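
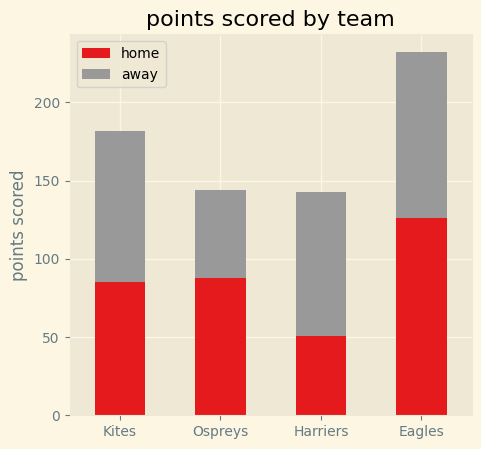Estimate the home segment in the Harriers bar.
home top ≈ 60, bottom ≈ 0; segment ≈ 60.

≈ 60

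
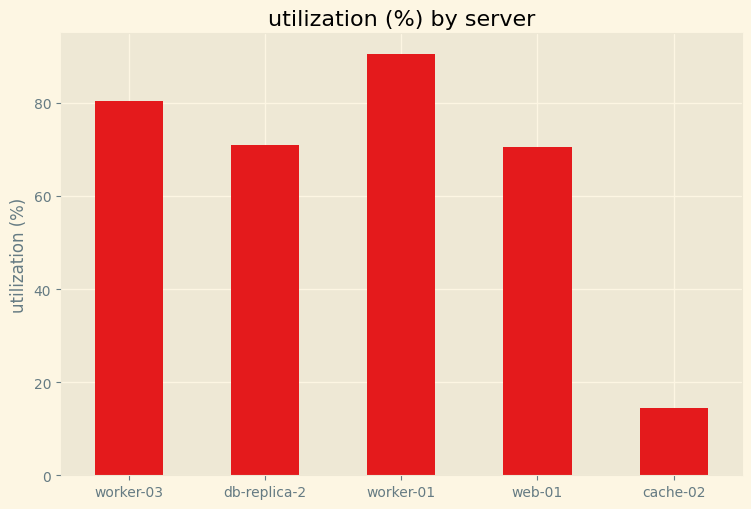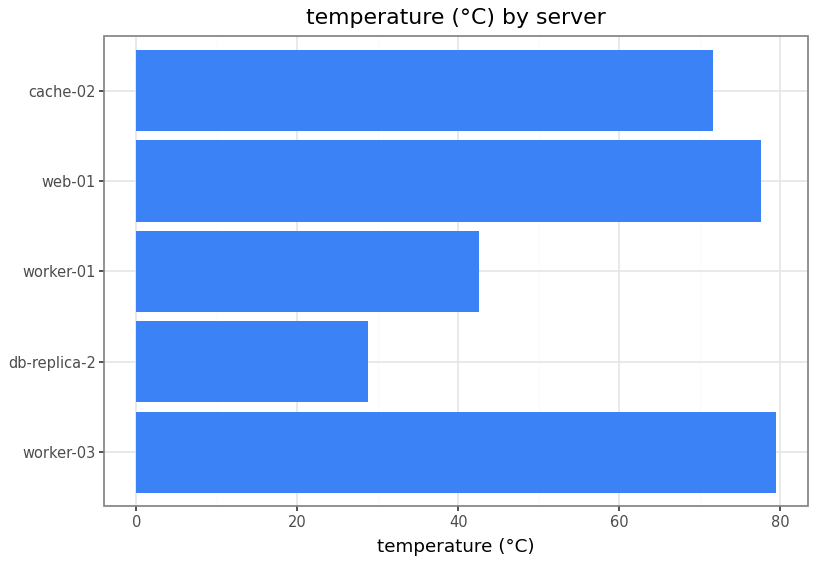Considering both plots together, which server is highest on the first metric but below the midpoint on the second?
worker-01

Chart 2 median temperature (°C) ≈ 70; below-median servers: db-replica-2, worker-01. Among those, worker-01 has the highest utilization (%) (≈ 90).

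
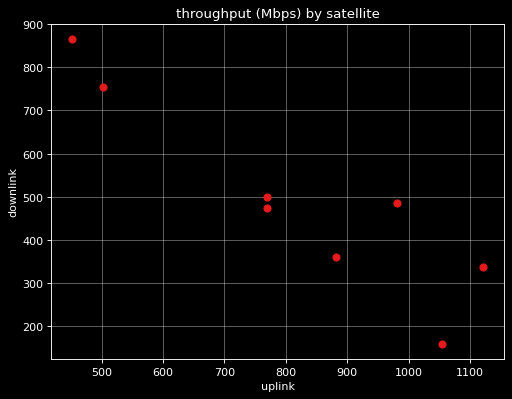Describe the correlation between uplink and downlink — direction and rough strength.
negative, strong

Points are negatively correlated; strong (|r| ≈ 0.9).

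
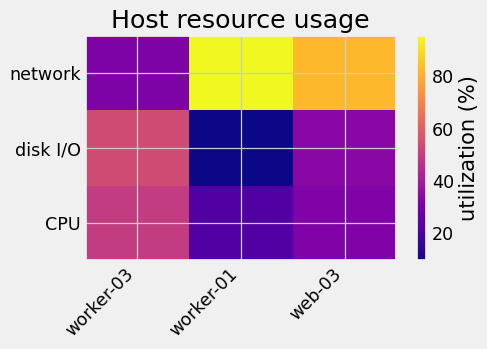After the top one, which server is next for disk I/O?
web-03

Top 3 for disk I/O: worker-03 ≈ 50, web-03 ≈ 30, worker-01 ≈ 10.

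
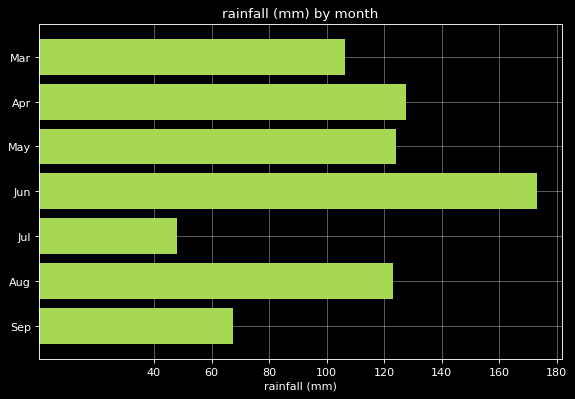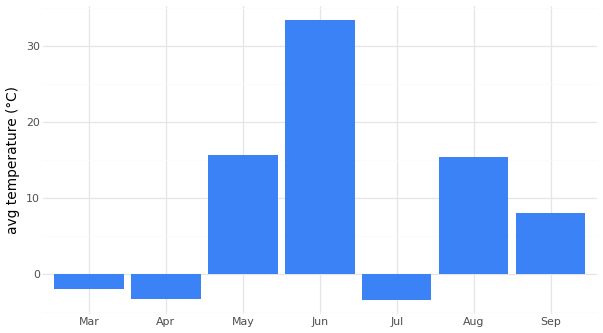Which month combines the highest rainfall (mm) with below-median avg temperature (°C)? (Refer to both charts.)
Chart 2 median avg temperature (°C) ≈ 10; below-median months: Mar, Apr, Jul. Among those, Apr has the highest rainfall (mm) (≈ 120).

Apr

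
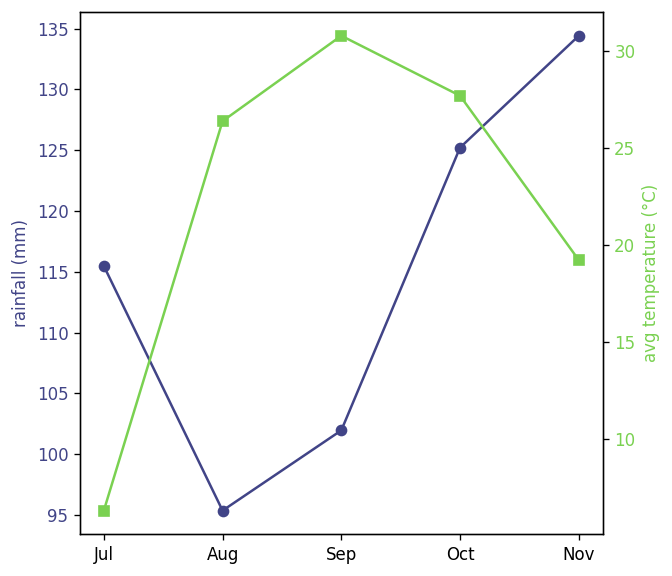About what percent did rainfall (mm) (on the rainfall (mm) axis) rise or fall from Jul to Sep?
≈ -13%

Jul ≈ 115, Sep ≈ 100; (100 − 115) / 115 ≈ -13%.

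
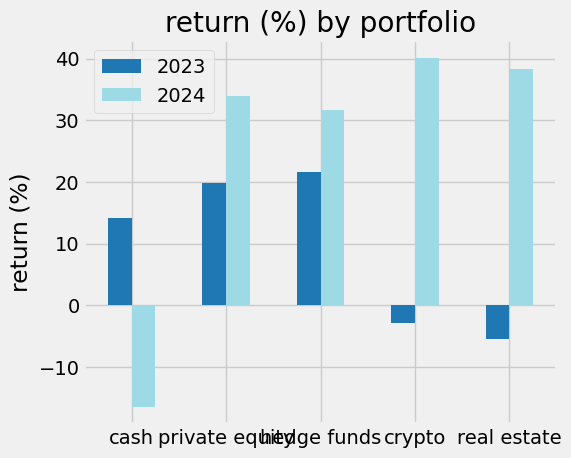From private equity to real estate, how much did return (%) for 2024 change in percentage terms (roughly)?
≈ +14.3%

private equity ≈ 35, real estate ≈ 40; (40 − 35) / 35 ≈ +14.3%.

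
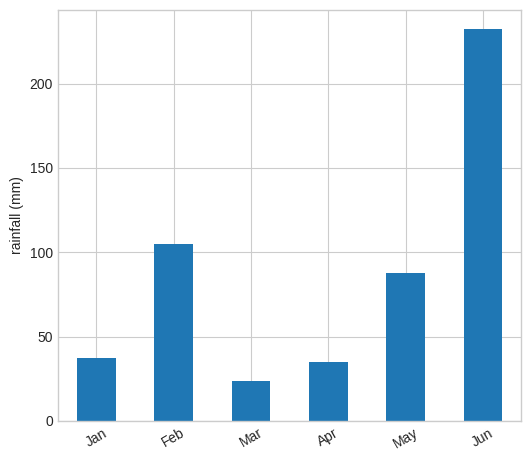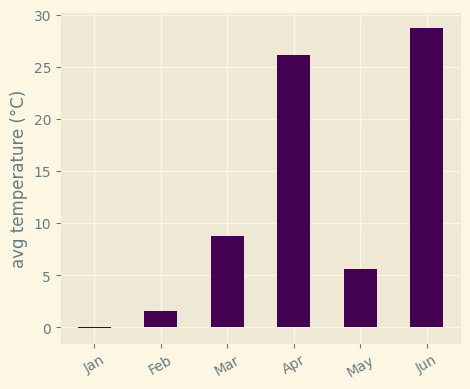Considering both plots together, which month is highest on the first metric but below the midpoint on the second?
Feb

Chart 2 median avg temperature (°C) ≈ 5; below-median months: Jan, Feb, May. Among those, Feb has the highest rainfall (mm) (≈ 100).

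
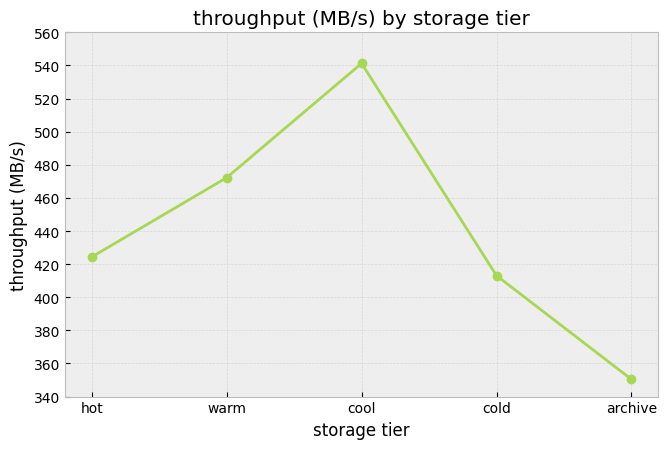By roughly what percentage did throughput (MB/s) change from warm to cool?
≈ +12.5%

warm ≈ 480, cool ≈ 540; (540 − 480) / 480 ≈ +12.5%.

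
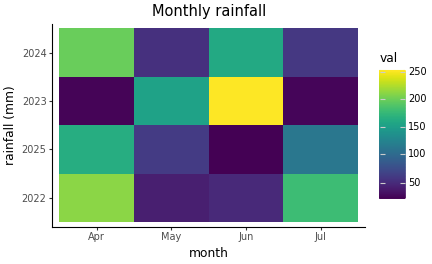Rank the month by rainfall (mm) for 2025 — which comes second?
Jul

Top 3 for 2025: Apr ≈ 160, Jul ≈ 120, May ≈ 60.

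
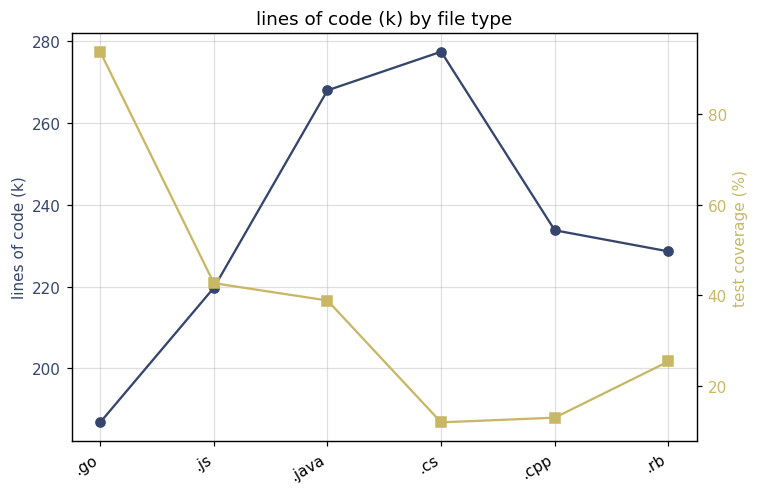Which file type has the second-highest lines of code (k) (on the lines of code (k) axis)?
Top 3 (on the lines of code (k) axis): .cs ≈ 280, .java ≈ 270, .cpp ≈ 230.

.java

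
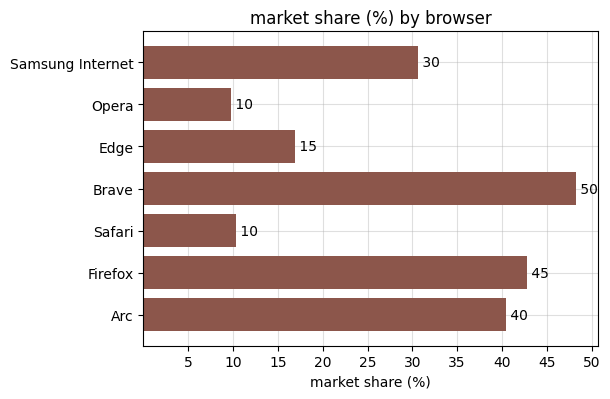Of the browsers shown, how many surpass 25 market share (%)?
Above 25: Samsung Internet, Brave, Firefox, Arc.

4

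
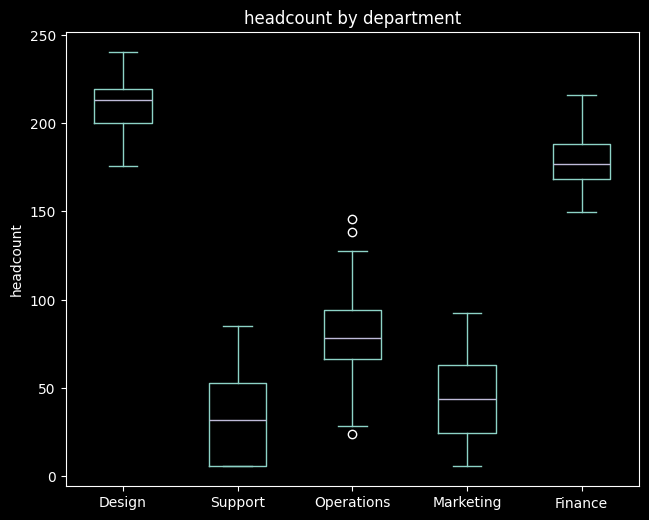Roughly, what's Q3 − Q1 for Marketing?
Q3 ≈ 60, Q1 ≈ 20; IQR ≈ 40.

≈ 40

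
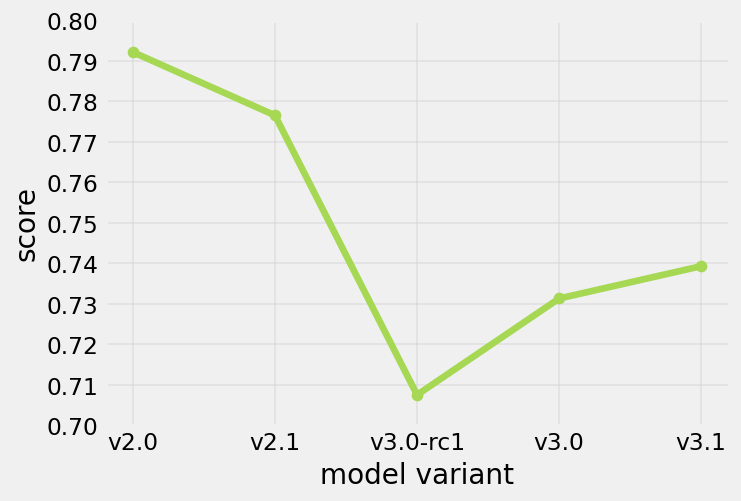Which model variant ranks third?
v3.1

Top 4: v2.0 ≈ 0.79, v2.1 ≈ 0.78, v3.1 ≈ 0.74, v3.0 ≈ 0.73.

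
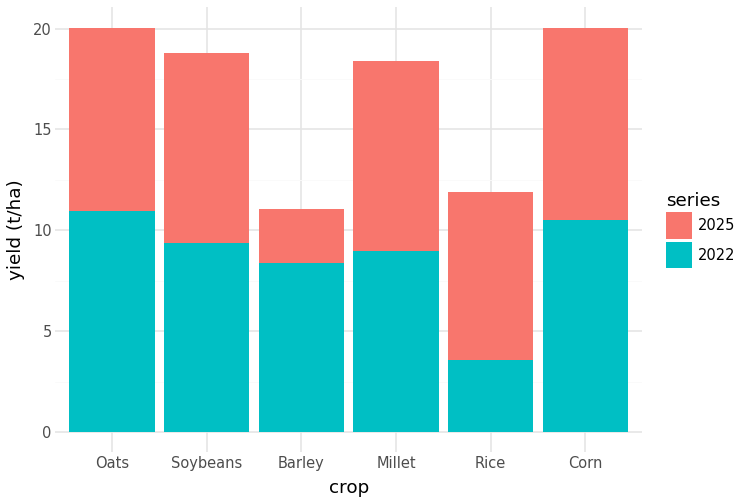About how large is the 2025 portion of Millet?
2025 top ≈ 18, bottom ≈ 8; segment ≈ 10.

≈ 10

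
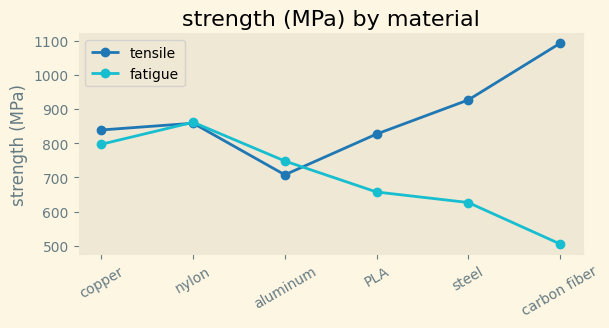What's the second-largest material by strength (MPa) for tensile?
steel

Top 3 for tensile: carbon fiber ≈ 1100, steel ≈ 950, nylon ≈ 850.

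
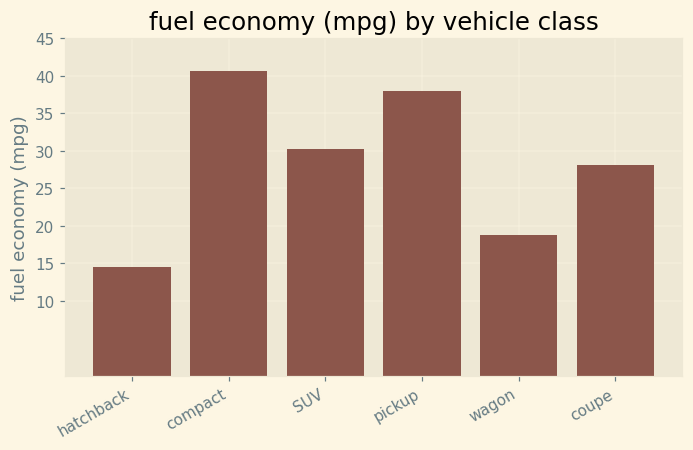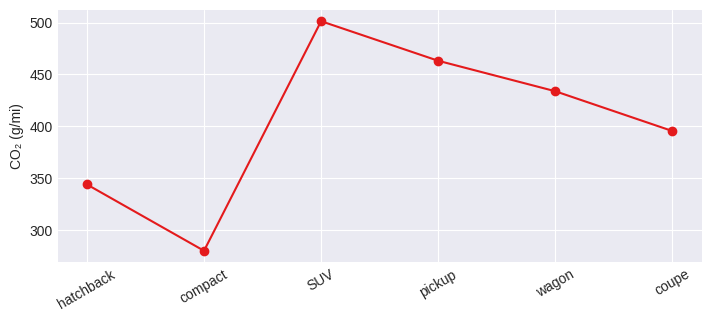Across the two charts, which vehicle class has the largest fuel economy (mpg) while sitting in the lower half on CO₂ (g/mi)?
compact

Chart 2 median CO₂ (g/mi) ≈ 400; below-median vehicle classes: hatchback, compact, coupe. Among those, compact has the highest fuel economy (mpg) (≈ 40).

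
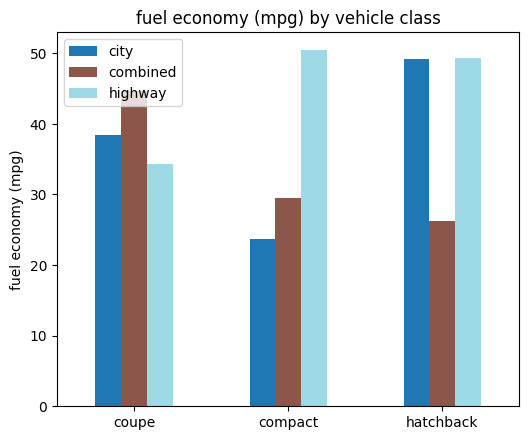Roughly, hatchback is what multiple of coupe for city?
hatchback ≈ 50, coupe ≈ 40; 50/40 ≈ 1.25.

≈ 1.25×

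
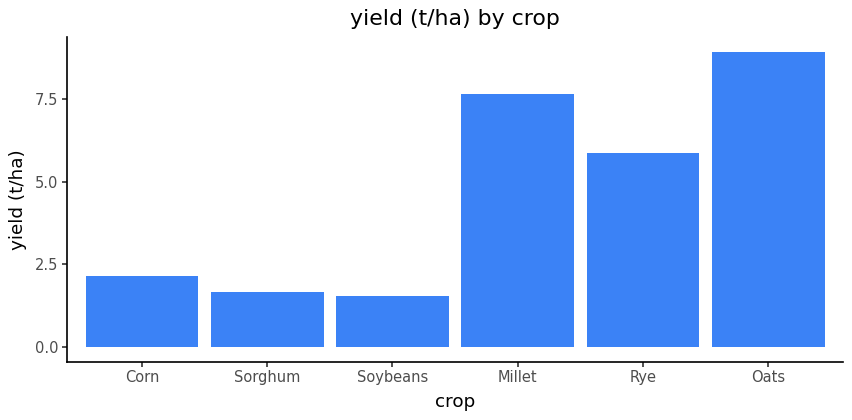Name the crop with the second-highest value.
Millet

Top 3: Oats ≈ 9, Millet ≈ 8, Rye ≈ 6.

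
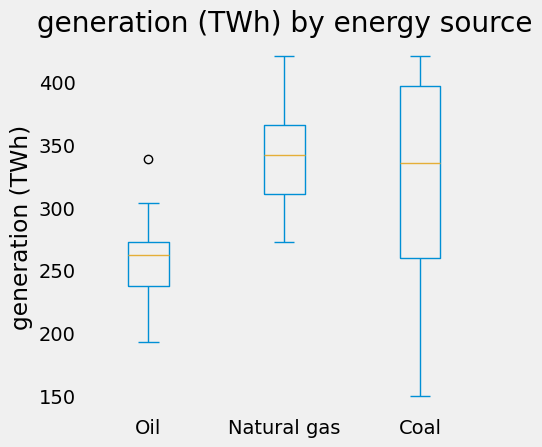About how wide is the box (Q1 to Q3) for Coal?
Q3 ≈ 400, Q1 ≈ 260; IQR ≈ 140.

≈ 140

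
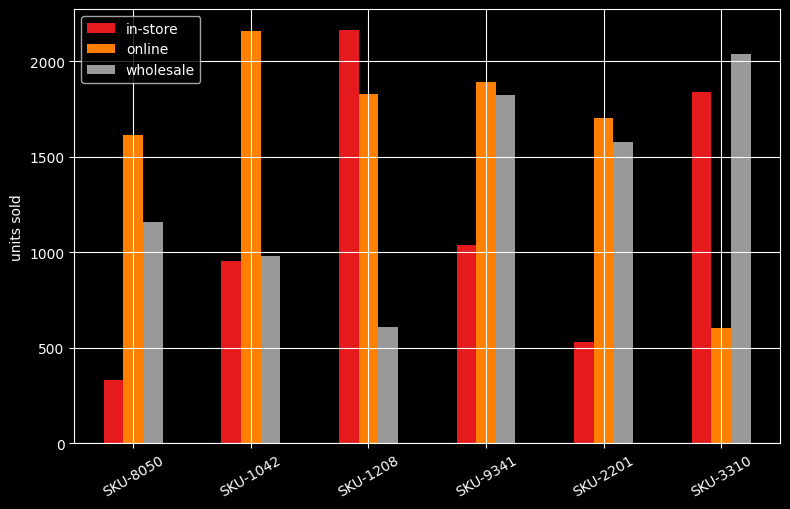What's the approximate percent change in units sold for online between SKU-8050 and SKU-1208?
SKU-8050 ≈ 1600, SKU-1208 ≈ 1800; (1800 − 1600) / 1600 ≈ +12.5%.

≈ +12.5%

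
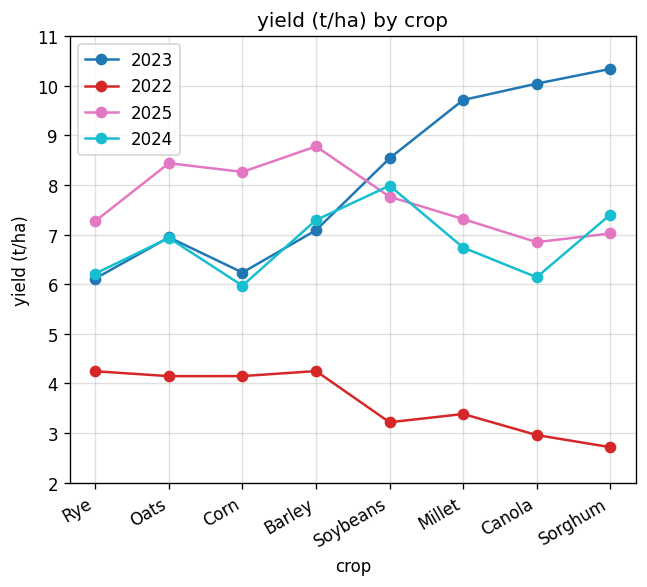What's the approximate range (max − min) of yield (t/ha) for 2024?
≈ 2

Max Soybeans ≈ 8, min Corn ≈ 6; range ≈ 2.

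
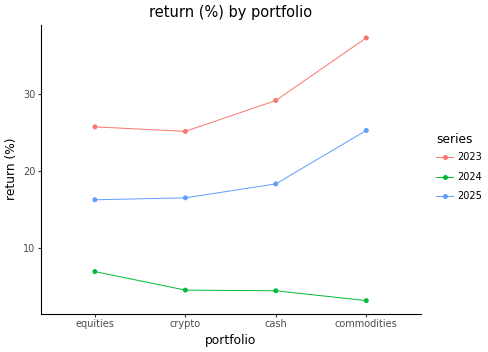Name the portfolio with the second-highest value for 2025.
cash

Top 3 for 2025: commodities ≈ 25, cash ≈ 20, crypto ≈ 15.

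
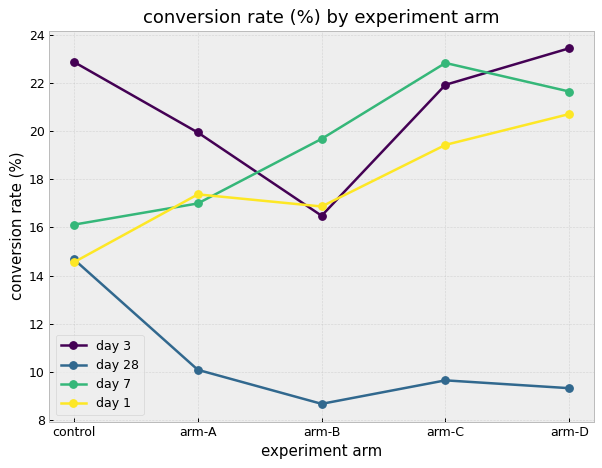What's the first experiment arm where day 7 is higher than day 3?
arm-A: day 7 ≈ 16 vs day 3 ≈ 20 (not yet); arm-B: day 7 ≈ 20 vs day 3 ≈ 16 (first crossover).

arm-B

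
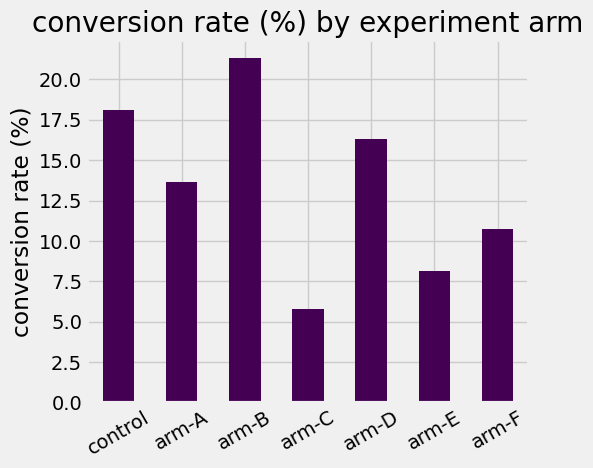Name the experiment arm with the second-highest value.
Top 3: arm-B ≈ 22, control ≈ 18, arm-D ≈ 16.

control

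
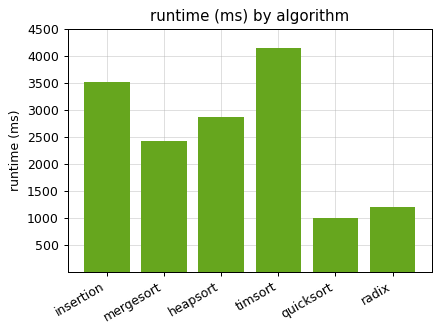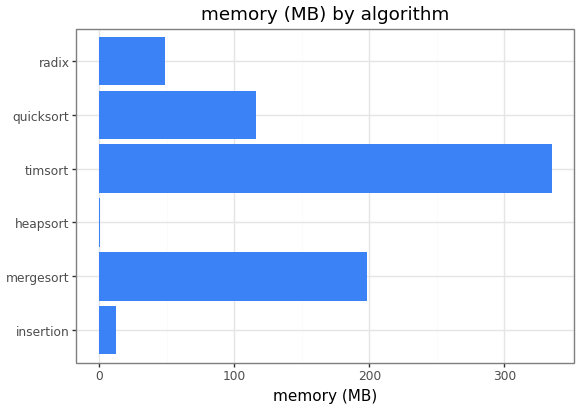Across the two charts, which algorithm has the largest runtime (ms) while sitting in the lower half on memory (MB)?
Chart 2 median memory (MB) ≈ 100; below-median algorithms: insertion, heapsort, radix. Among those, insertion has the highest runtime (ms) (≈ 3500).

insertion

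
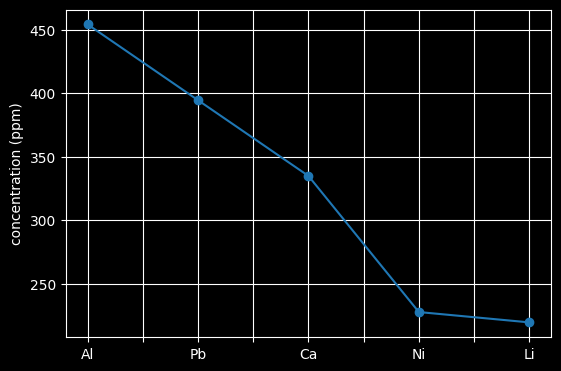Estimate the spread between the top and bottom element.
Max Al ≈ 460, min Li ≈ 220; range ≈ 240.

≈ 240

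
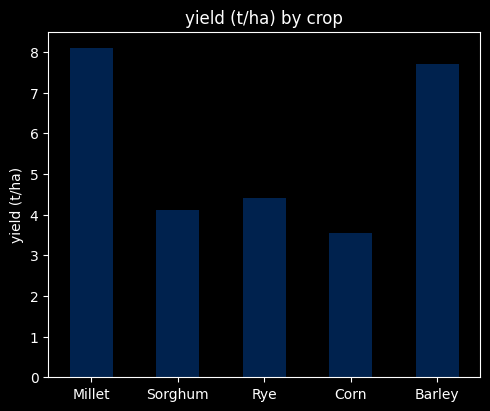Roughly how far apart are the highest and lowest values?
≈ 4

Max Millet ≈ 8, min Corn ≈ 4; range ≈ 4.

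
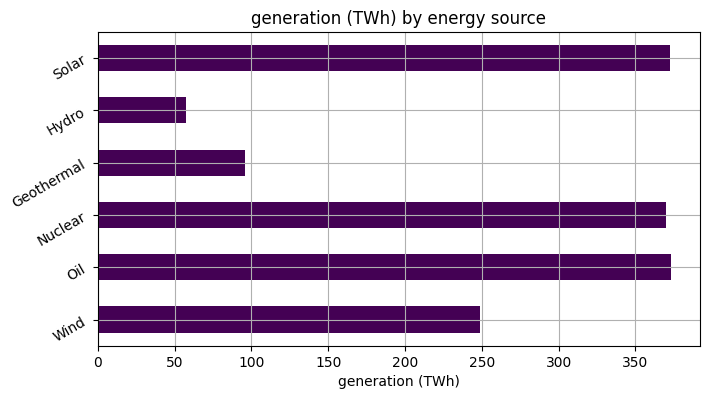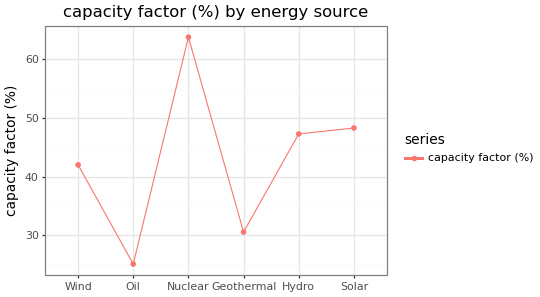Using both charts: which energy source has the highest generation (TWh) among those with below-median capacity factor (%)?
Chart 2 median capacity factor (%) ≈ 40; below-median energy sources: Wind, Oil, Geothermal. Among those, Oil has the highest generation (TWh) (≈ 350).

Oil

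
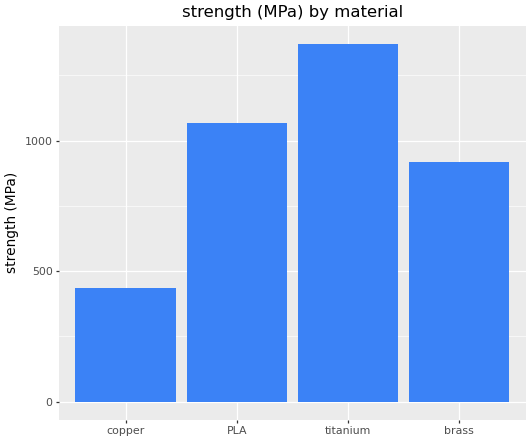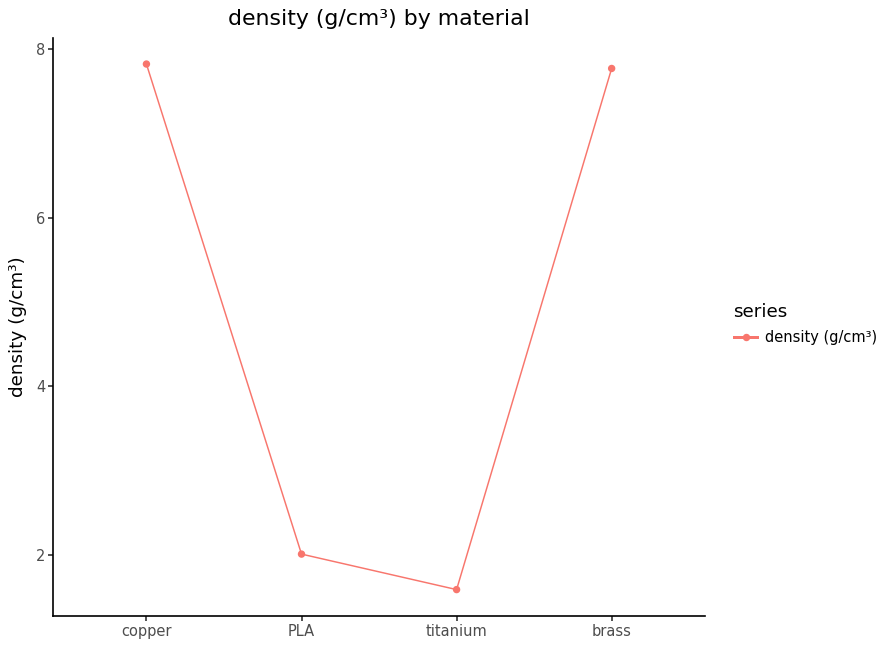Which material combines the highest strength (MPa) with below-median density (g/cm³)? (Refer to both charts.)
Chart 2 median density (g/cm³) ≈ 5; below-median materials: PLA, titanium. Among those, titanium has the highest strength (MPa) (≈ 1400).

titanium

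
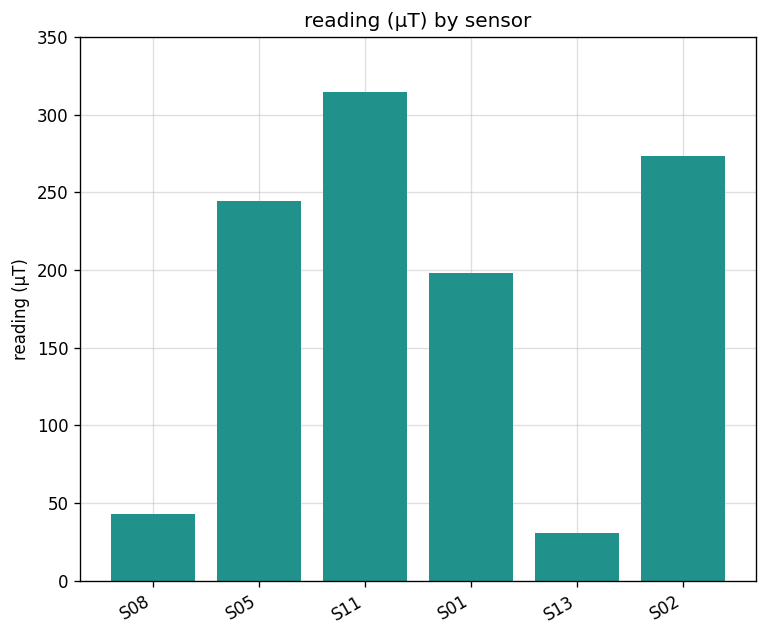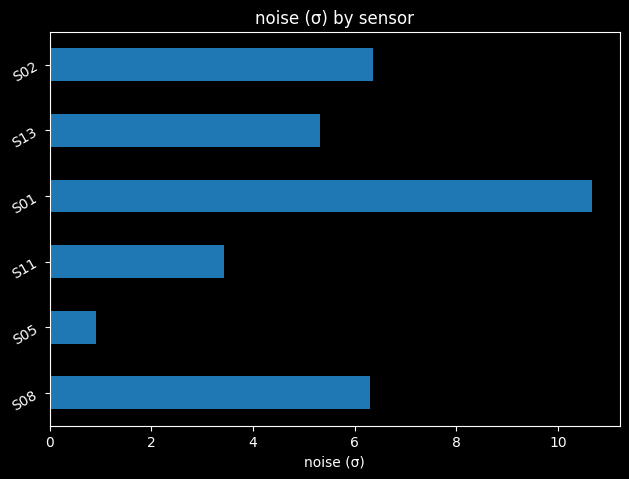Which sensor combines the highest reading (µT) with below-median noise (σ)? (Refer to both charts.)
Chart 2 median noise (σ) ≈ 6; below-median sensors: S05, S11, S13. Among those, S11 has the highest reading (µT) (≈ 300).

S11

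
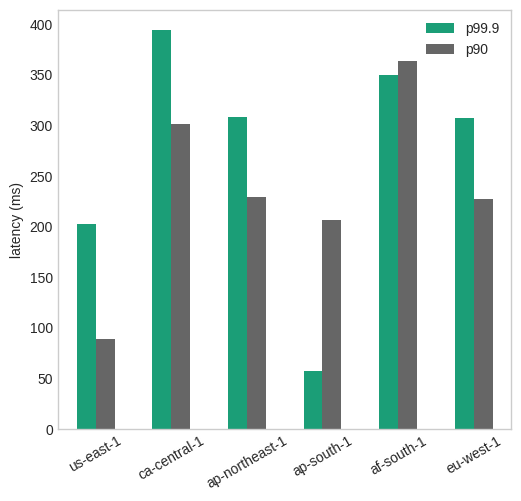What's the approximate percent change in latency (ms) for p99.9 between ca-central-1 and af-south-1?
≈ -12.5%

ca-central-1 ≈ 400, af-south-1 ≈ 350; (350 − 400) / 400 ≈ -12.5%.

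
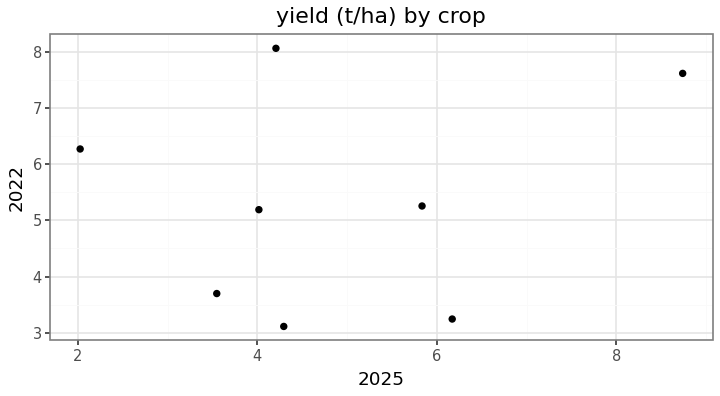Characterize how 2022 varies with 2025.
Points are roughly uncorrelated; weak (|r| ≈ 0.2).

no clear correlation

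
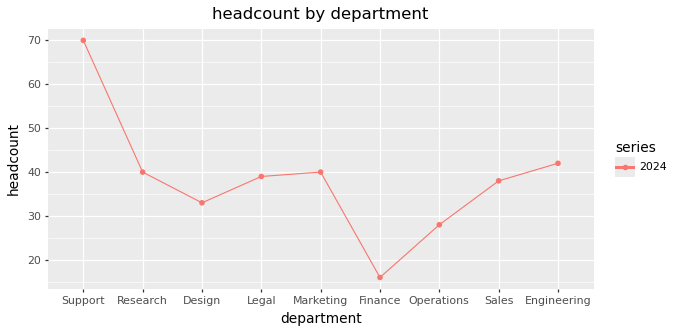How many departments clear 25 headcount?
Above 25: Support, Research, Design, Legal, Marketing, Operations, Sales, Engineering.

8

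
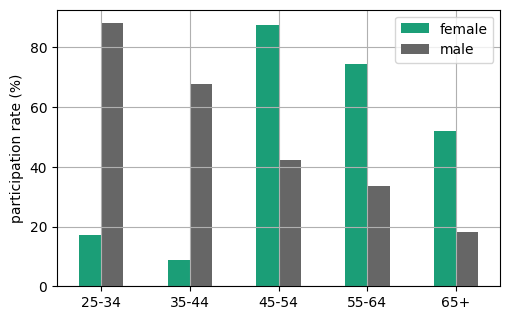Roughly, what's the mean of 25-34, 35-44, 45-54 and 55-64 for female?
(20 + 10 + 90 + 70) / 4 ≈ 48.

≈ 48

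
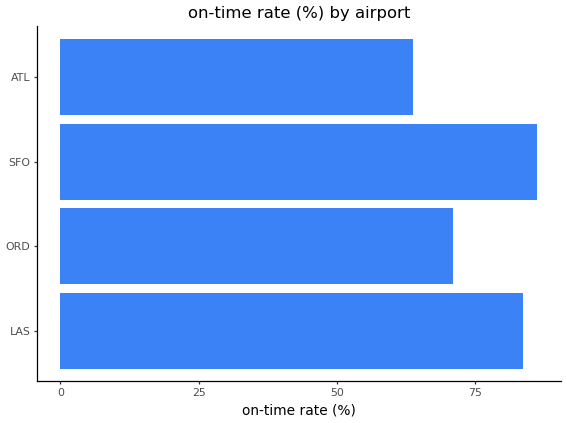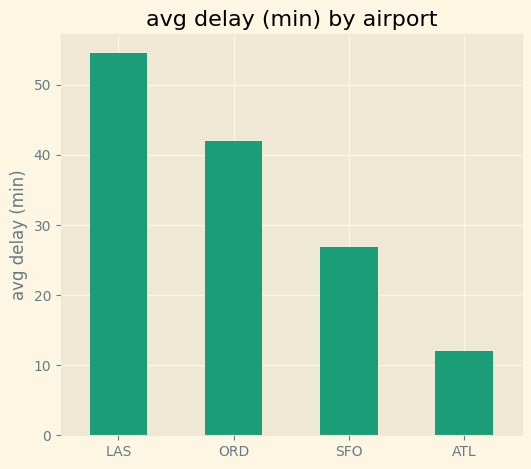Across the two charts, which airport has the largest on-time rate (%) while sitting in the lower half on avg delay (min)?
Chart 2 median avg delay (min) ≈ 35; below-median airports: SFO, ATL. Among those, SFO has the highest on-time rate (%) (≈ 90).

SFO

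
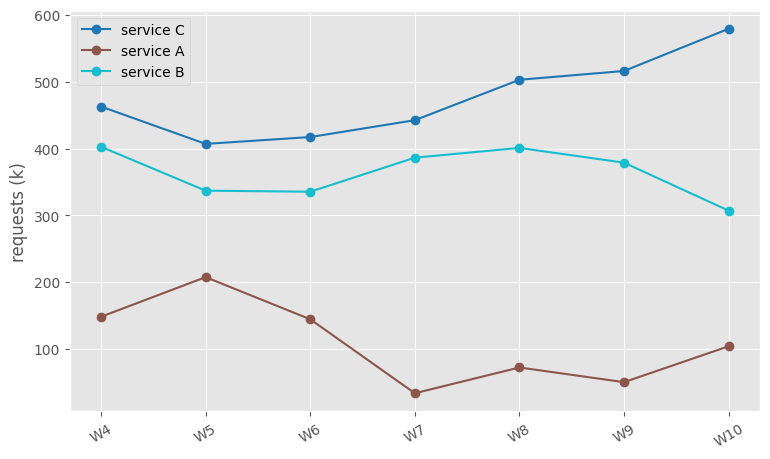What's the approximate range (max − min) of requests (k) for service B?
Max W4 ≈ 400, min W10 ≈ 300; range ≈ 100.

≈ 100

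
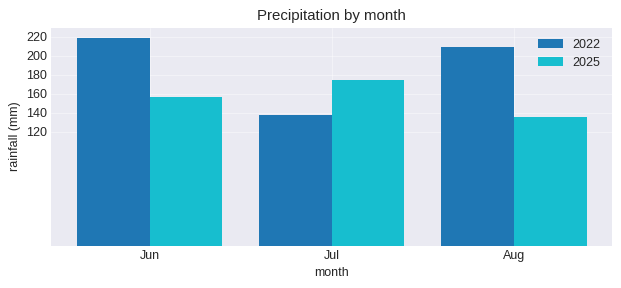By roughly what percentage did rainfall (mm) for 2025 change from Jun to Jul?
≈ +12.5%

Jun ≈ 160, Jul ≈ 180; (180 − 160) / 160 ≈ +12.5%.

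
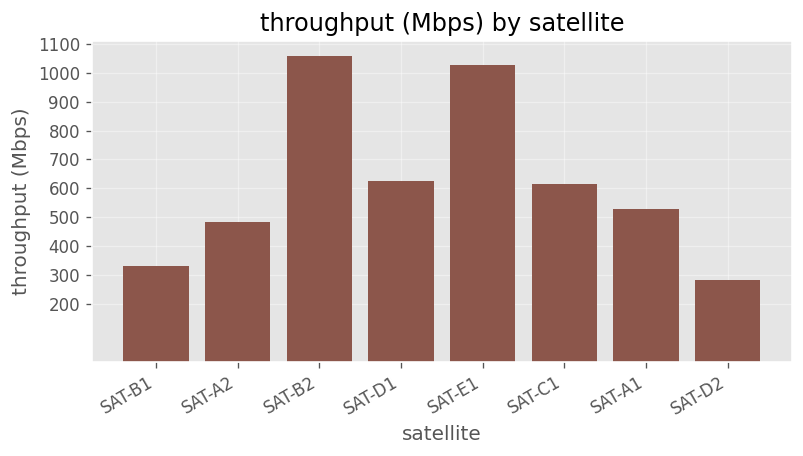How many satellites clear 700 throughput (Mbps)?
Above 700: SAT-B2, SAT-E1.

2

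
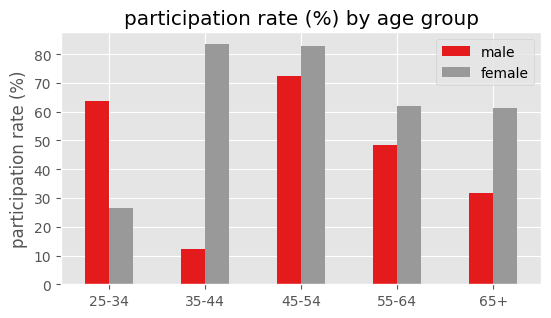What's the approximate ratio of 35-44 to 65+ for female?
35-44 ≈ 80, 65+ ≈ 60; 80/60 ≈ 1.33.

≈ 1.33×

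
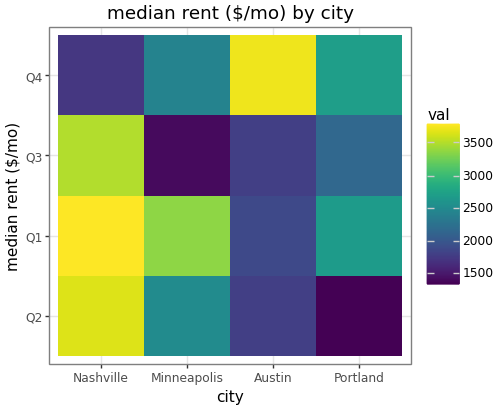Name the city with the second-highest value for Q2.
Minneapolis

Top 3 for Q2: Nashville ≈ 3500, Minneapolis ≈ 2500, Austin ≈ 2000.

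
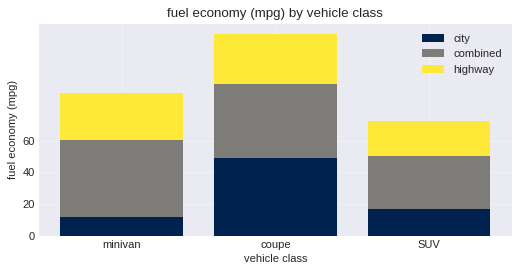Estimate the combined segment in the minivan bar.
≈ 40

combined top ≈ 60, bottom ≈ 20; segment ≈ 40.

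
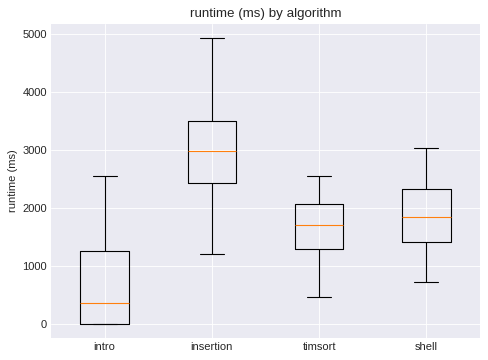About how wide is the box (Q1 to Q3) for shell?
≈ 1000

Q3 ≈ 2500, Q1 ≈ 1500; IQR ≈ 1000.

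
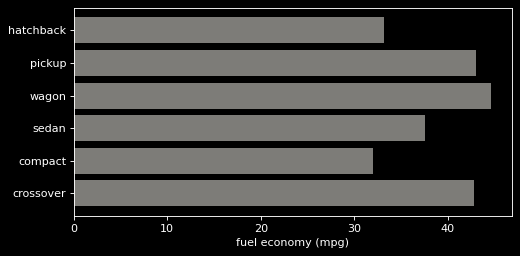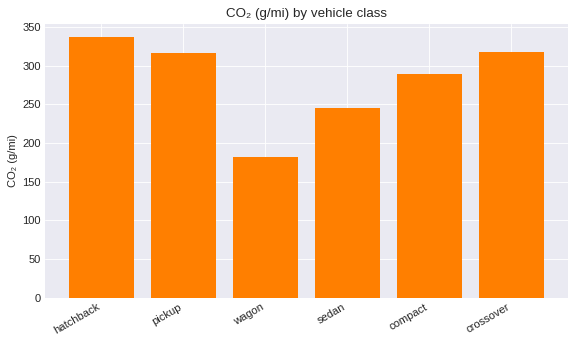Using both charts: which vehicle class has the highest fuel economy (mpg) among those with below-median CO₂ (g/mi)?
Chart 2 median CO₂ (g/mi) ≈ 300; below-median vehicle classes: wagon, sedan, compact. Among those, wagon has the highest fuel economy (mpg) (≈ 45).

wagon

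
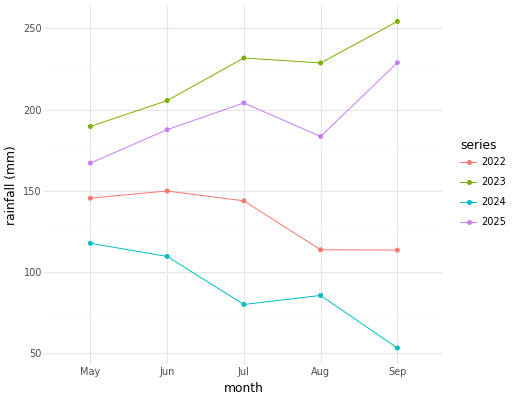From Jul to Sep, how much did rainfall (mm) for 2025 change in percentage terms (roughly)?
≈ +10%

Jul ≈ 200, Sep ≈ 220; (220 − 200) / 200 ≈ +10%.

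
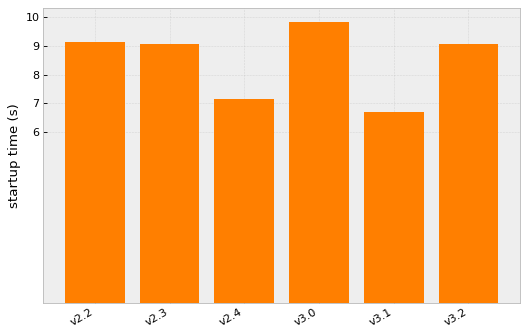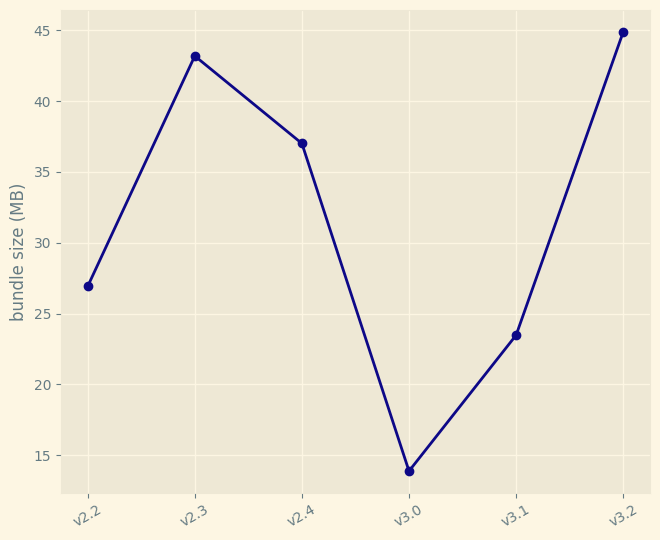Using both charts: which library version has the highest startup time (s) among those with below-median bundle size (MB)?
v3.0

Chart 2 median bundle size (MB) ≈ 30; below-median library versions: v2.2, v3.0, v3.1. Among those, v3.0 has the highest startup time (s) (≈ 10).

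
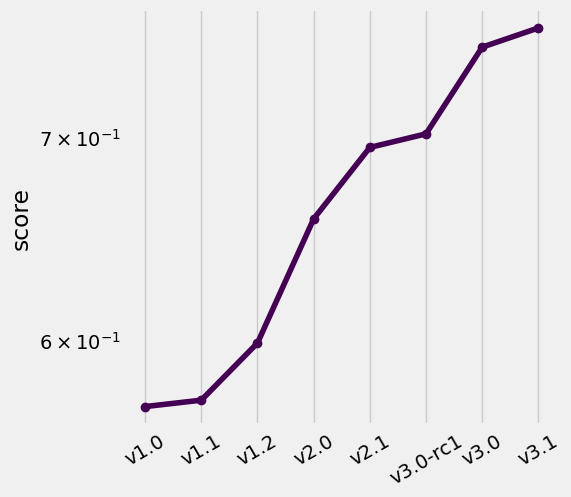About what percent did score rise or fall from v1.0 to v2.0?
v1.0 ≈ 0.58, v2.0 ≈ 0.66; (0.66 − 0.58) / 0.58 ≈ +13.8%.

≈ +13.8%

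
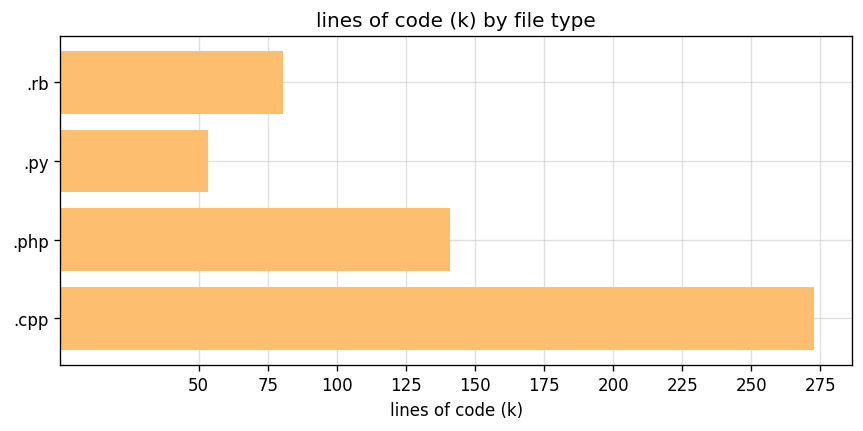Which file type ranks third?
.rb

Top 4: .cpp ≈ 275, .php ≈ 150, .rb ≈ 75, .py ≈ 50.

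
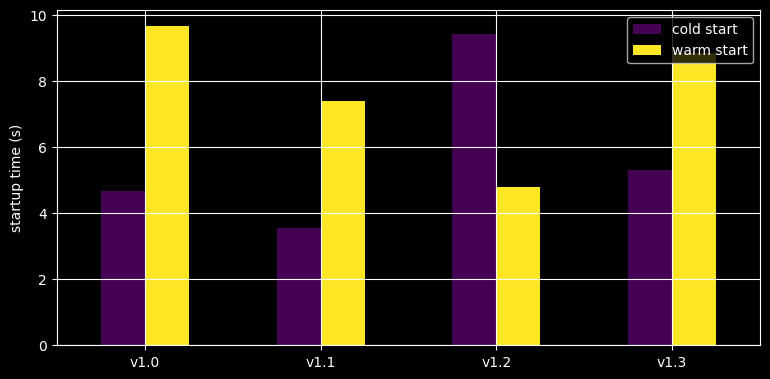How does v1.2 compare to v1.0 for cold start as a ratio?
v1.2 ≈ 9, v1.0 ≈ 5; 9/5 ≈ 1.8.

≈ 1.8×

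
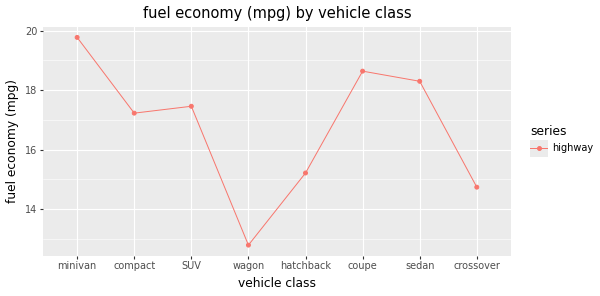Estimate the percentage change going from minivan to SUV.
≈ -15%

minivan ≈ 20, SUV ≈ 17; (17 − 20) / 20 ≈ -15%.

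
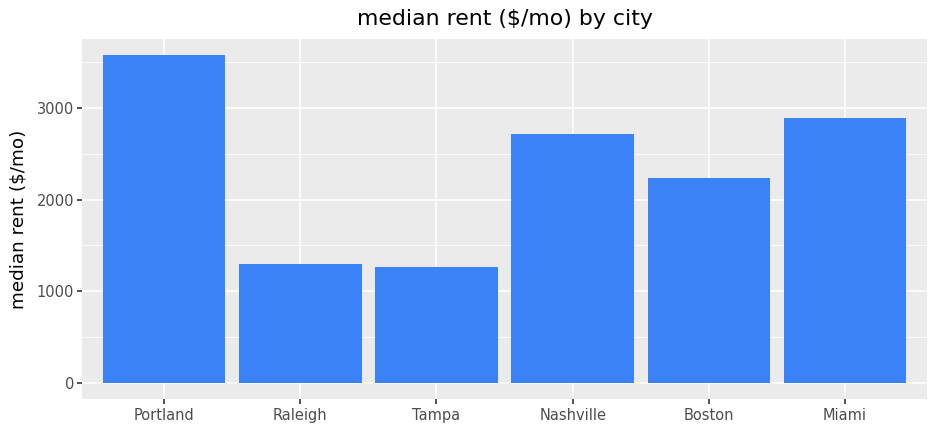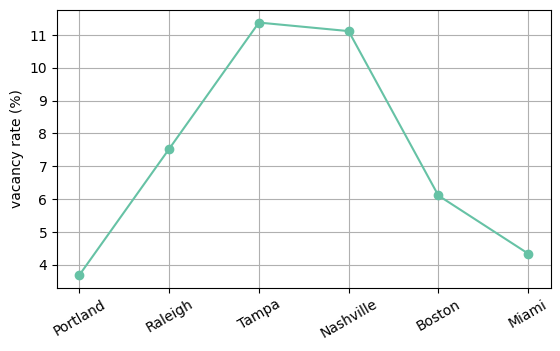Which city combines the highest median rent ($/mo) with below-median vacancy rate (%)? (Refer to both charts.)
Portland

Chart 2 median vacancy rate (%) ≈ 6; below-median cities: Portland, Boston, Miami. Among those, Portland has the highest median rent ($/mo) (≈ 3500).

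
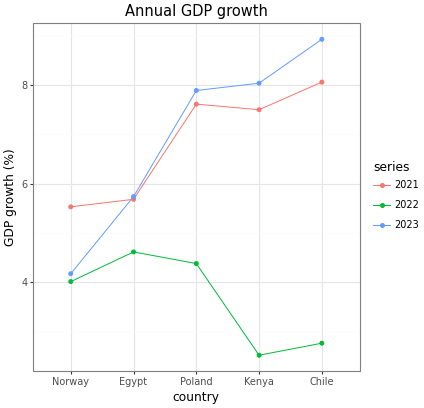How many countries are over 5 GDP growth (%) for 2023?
4

Above 5: Egypt, Poland, Kenya, Chile.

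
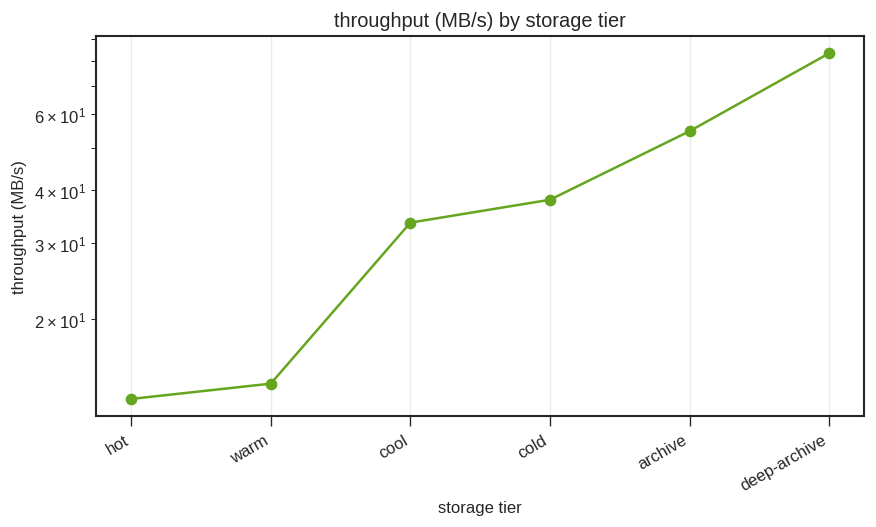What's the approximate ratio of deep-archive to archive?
≈ 1.6×

deep-archive ≈ 80, archive ≈ 50; 80/50 ≈ 1.6.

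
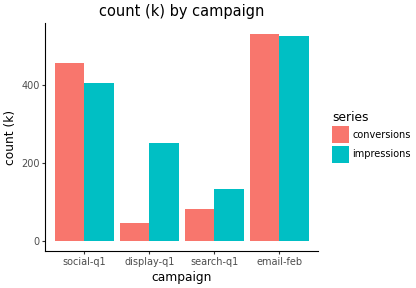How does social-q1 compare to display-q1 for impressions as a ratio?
≈ 1.6×

social-q1 ≈ 400, display-q1 ≈ 250; 400/250 ≈ 1.6.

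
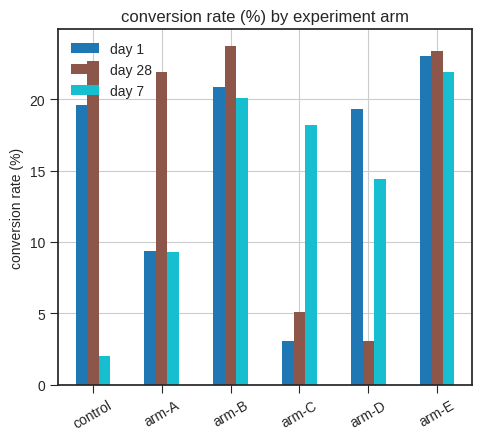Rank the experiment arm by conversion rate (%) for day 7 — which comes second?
arm-B

Top 3 for day 7: arm-E ≈ 22, arm-B ≈ 20, arm-C ≈ 18.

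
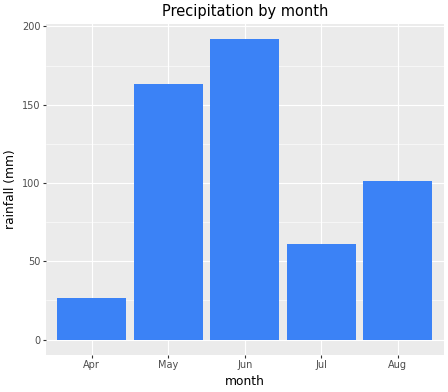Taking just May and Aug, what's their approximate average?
(160 + 100) / 2 ≈ 130.

≈ 130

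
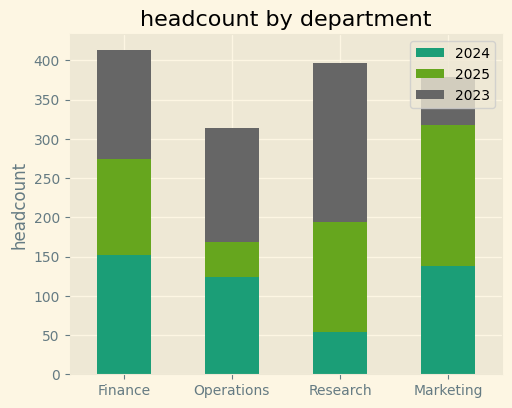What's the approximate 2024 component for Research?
≈ 50

2024 top ≈ 50, bottom ≈ 0; segment ≈ 50.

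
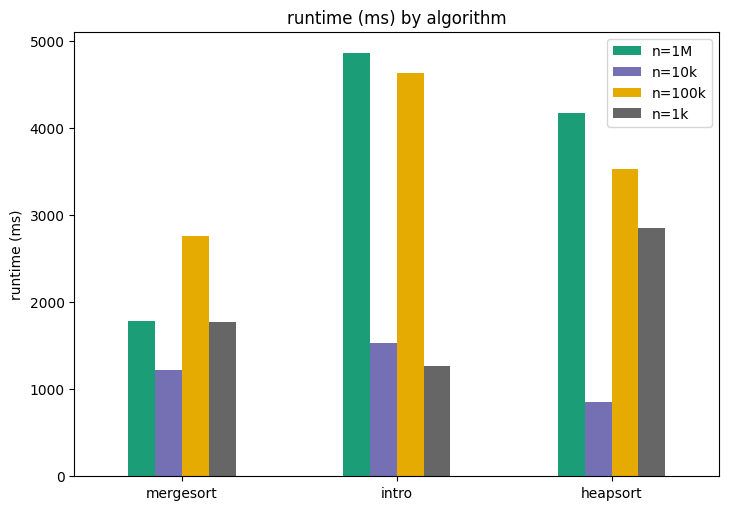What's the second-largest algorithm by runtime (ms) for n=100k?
heapsort

Top 3 for n=100k: intro ≈ 4500, heapsort ≈ 3500, mergesort ≈ 3000.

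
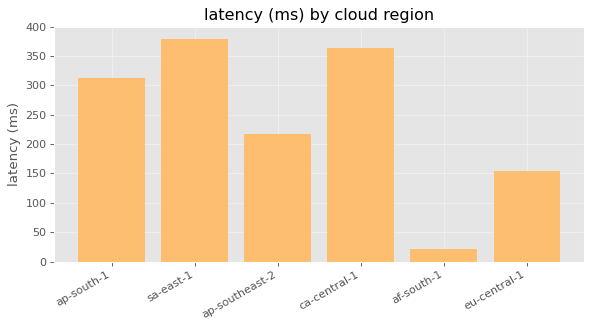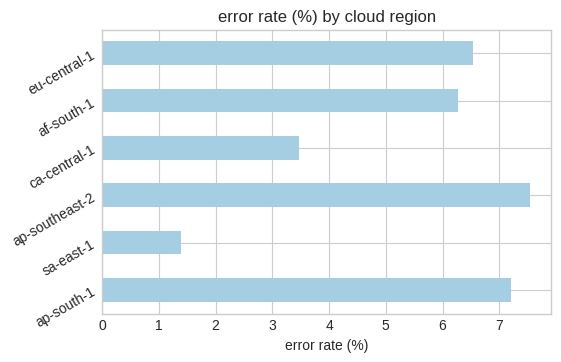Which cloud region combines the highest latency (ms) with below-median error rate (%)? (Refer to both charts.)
Chart 2 median error rate (%) ≈ 6; below-median cloud regions: sa-east-1, ca-central-1, af-south-1. Among those, sa-east-1 has the highest latency (ms) (≈ 400).

sa-east-1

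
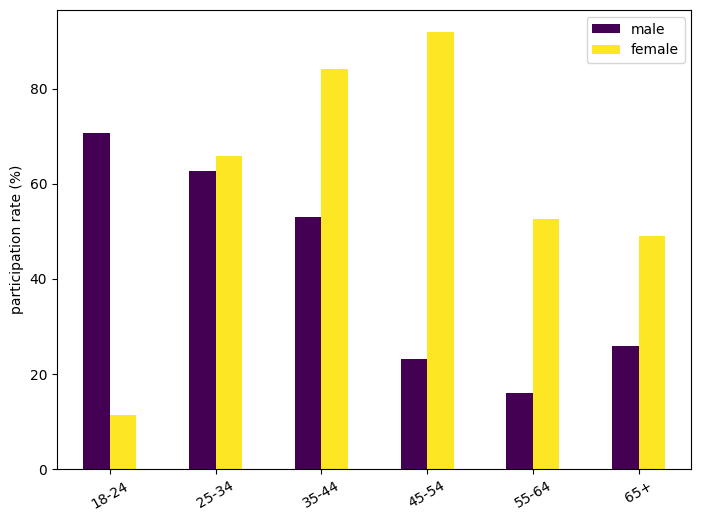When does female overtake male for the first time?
25-34

18-24: female ≈ 10 vs male ≈ 70 (not yet); 25-34: female ≈ 70 vs male ≈ 60 (first crossover).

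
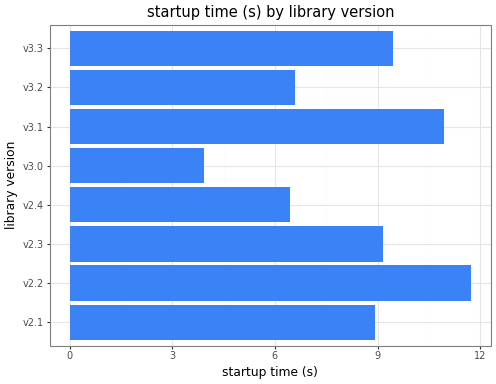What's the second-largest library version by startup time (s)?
Top 3: v2.2 ≈ 12, v3.1 ≈ 11, v3.3 ≈ 9.

v3.1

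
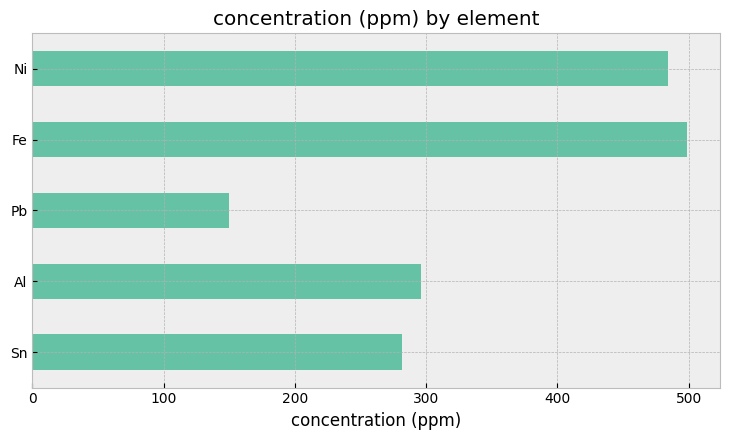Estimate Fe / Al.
≈ 1.67×

Fe ≈ 500, Al ≈ 300; 500/300 ≈ 1.67.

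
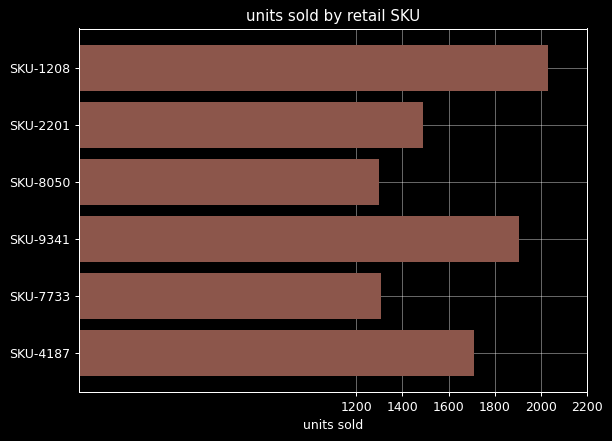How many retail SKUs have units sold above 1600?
3

Above 1600: SKU-1208, SKU-9341, SKU-4187.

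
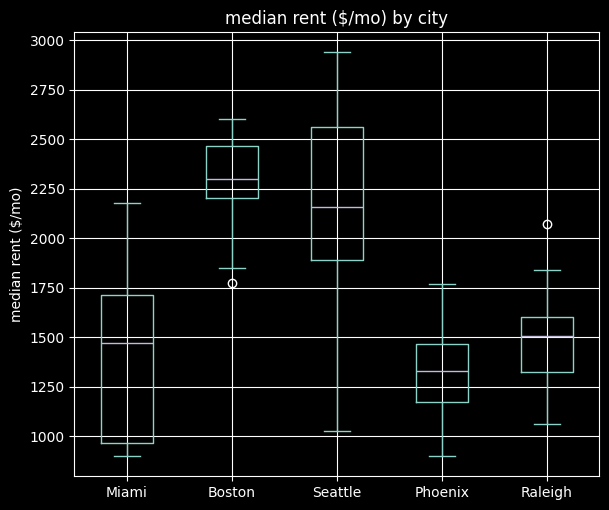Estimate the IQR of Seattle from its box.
≈ 700

Q3 ≈ 2600, Q1 ≈ 1900; IQR ≈ 700.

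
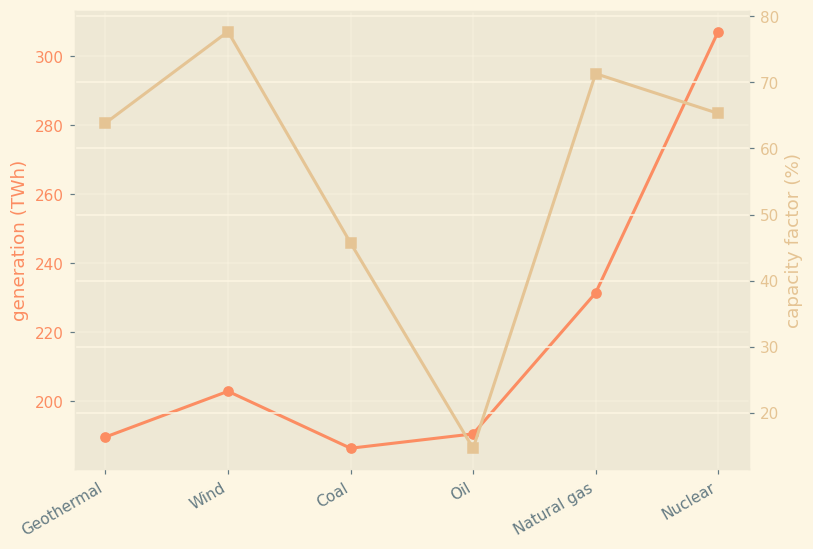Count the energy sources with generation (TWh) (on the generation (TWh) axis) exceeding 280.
1

Above 280: Nuclear.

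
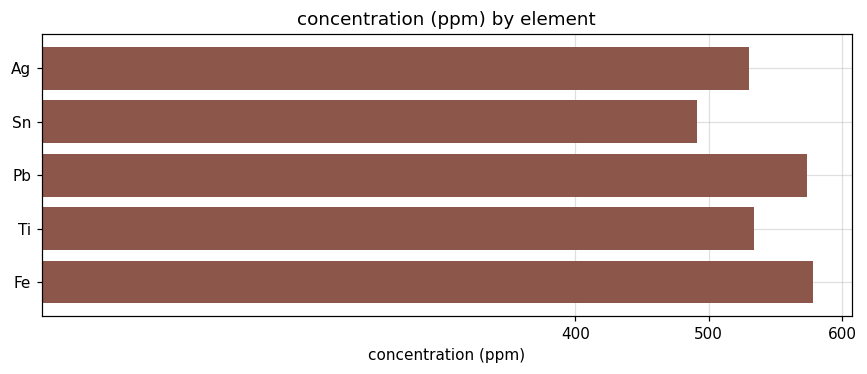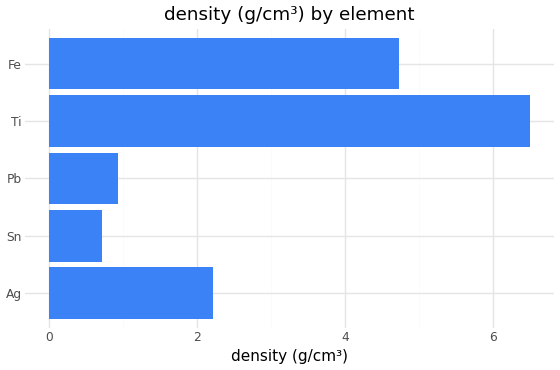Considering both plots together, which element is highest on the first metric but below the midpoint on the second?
Pb

Chart 2 median density (g/cm³) ≈ 2; below-median elements: Sn, Pb. Among those, Pb has the highest concentration (ppm) (≈ 600).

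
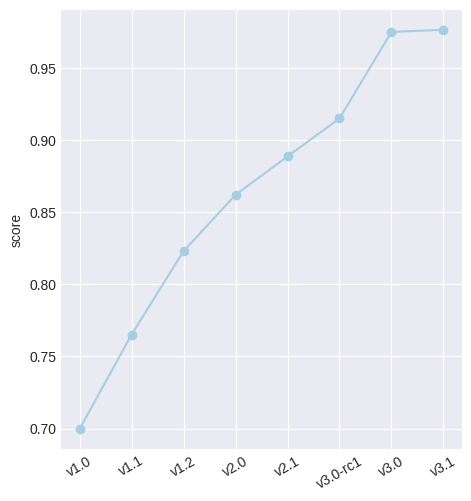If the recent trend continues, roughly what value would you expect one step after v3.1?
≈ 1.05

Last three: 0.90, 0.95, 1.00 → slope ≈ 0.05/step → next ≈ 1.05.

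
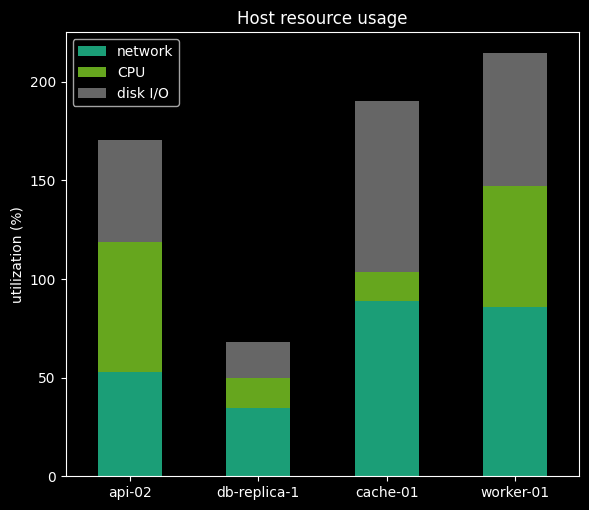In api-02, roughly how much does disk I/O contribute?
≈ 60

disk I/O top ≈ 180, bottom ≈ 120; segment ≈ 60.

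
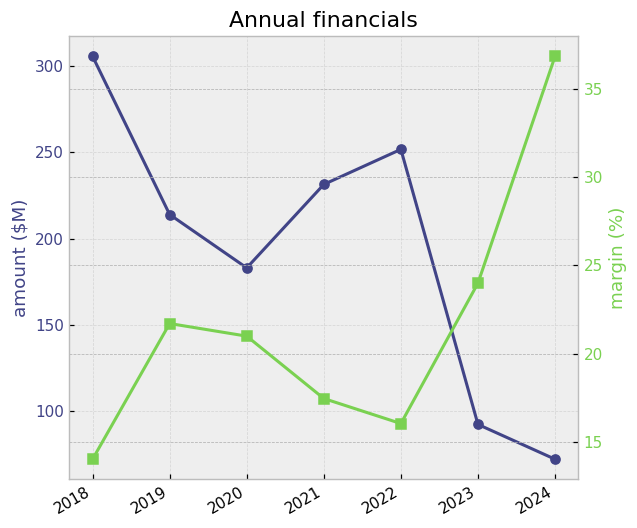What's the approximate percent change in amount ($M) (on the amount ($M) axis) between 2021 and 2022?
≈ +8.3%

2021 ≈ 240, 2022 ≈ 260; (260 − 240) / 240 ≈ +8.3%.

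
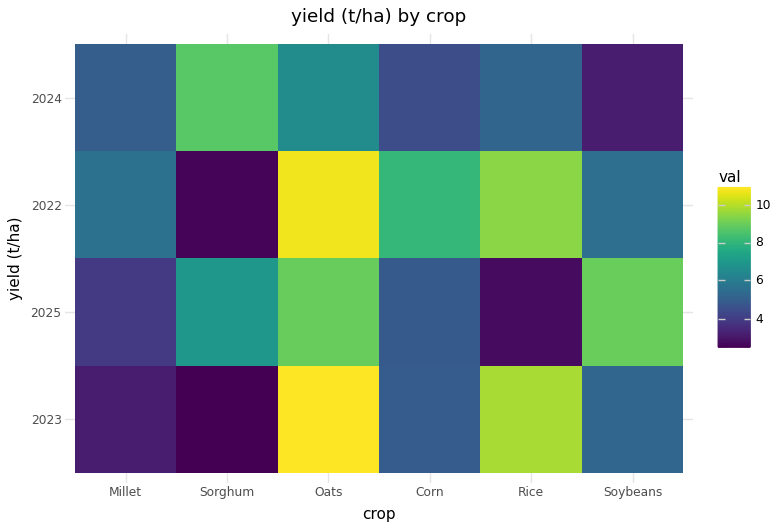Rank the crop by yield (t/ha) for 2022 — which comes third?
Corn

Top 4 for 2022: Oats ≈ 11, Rice ≈ 9, Corn ≈ 8, Millet ≈ 6.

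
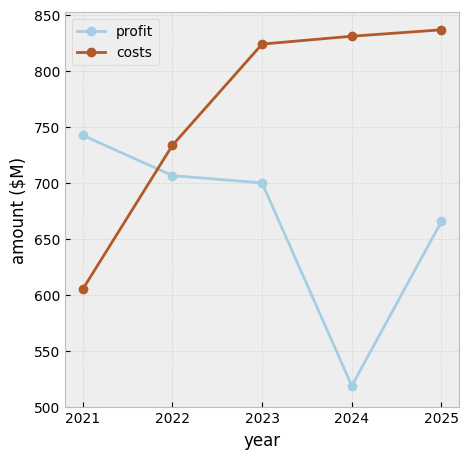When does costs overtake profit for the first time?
2022

2021: costs ≈ 600 vs profit ≈ 750 (not yet); 2022: costs ≈ 750 vs profit ≈ 700 (first crossover).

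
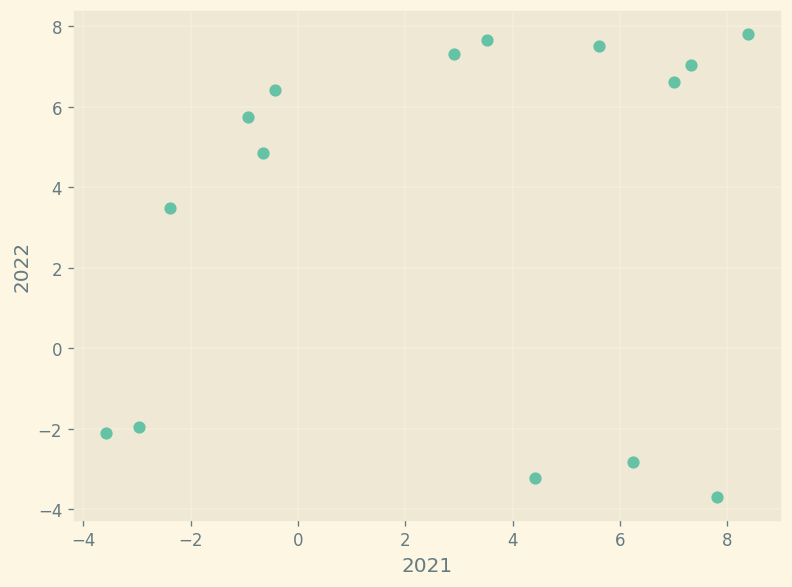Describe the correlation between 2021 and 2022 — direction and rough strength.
Points are roughly uncorrelated; weak (|r| ≈ 0.2).

no clear correlation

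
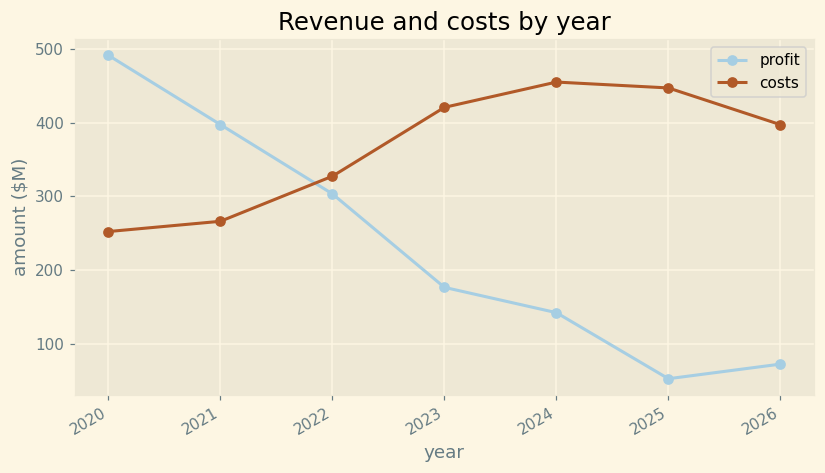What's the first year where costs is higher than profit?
2021: costs ≈ 250 vs profit ≈ 400 (not yet); 2022: costs ≈ 350 vs profit ≈ 300 (first crossover).

2022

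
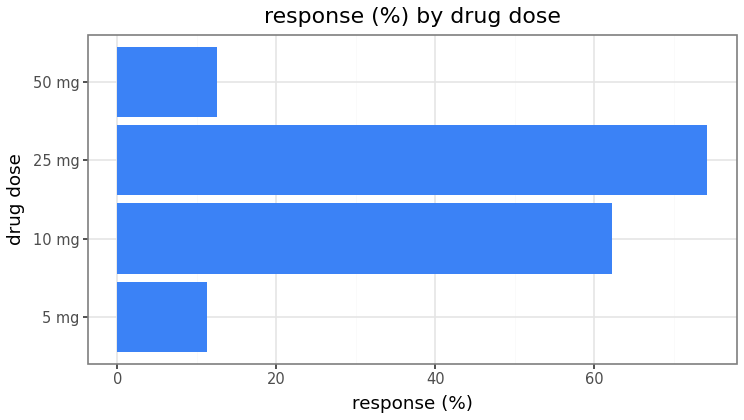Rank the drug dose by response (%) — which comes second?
10 mg

Top 3: 25 mg ≈ 70, 10 mg ≈ 60, 50 mg ≈ 10.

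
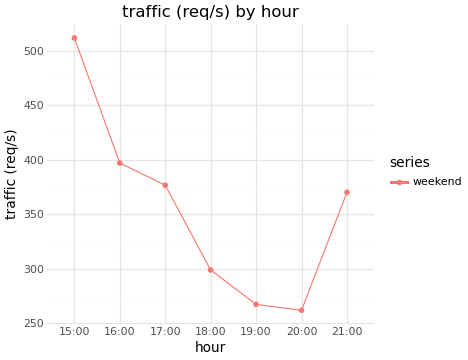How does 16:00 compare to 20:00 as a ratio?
≈ 1.6×

16:00 ≈ 400, 20:00 ≈ 250; 400/250 ≈ 1.6.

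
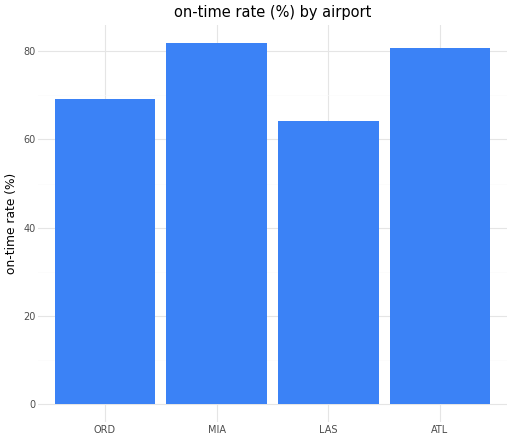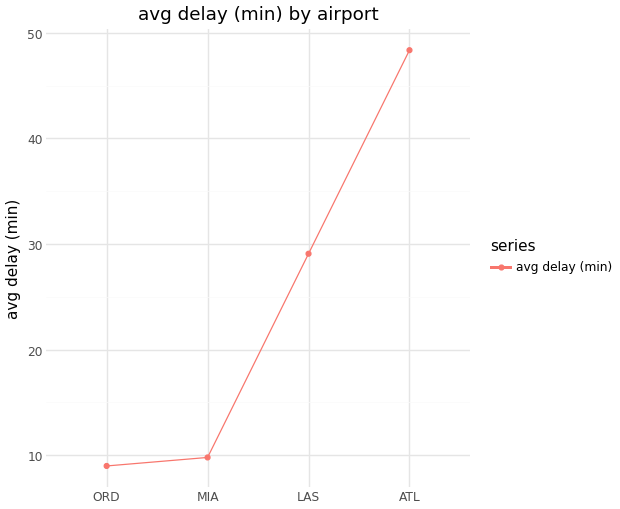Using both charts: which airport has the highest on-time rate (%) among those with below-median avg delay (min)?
MIA

Chart 2 median avg delay (min) ≈ 20; below-median airports: ORD, MIA. Among those, MIA has the highest on-time rate (%) (≈ 80).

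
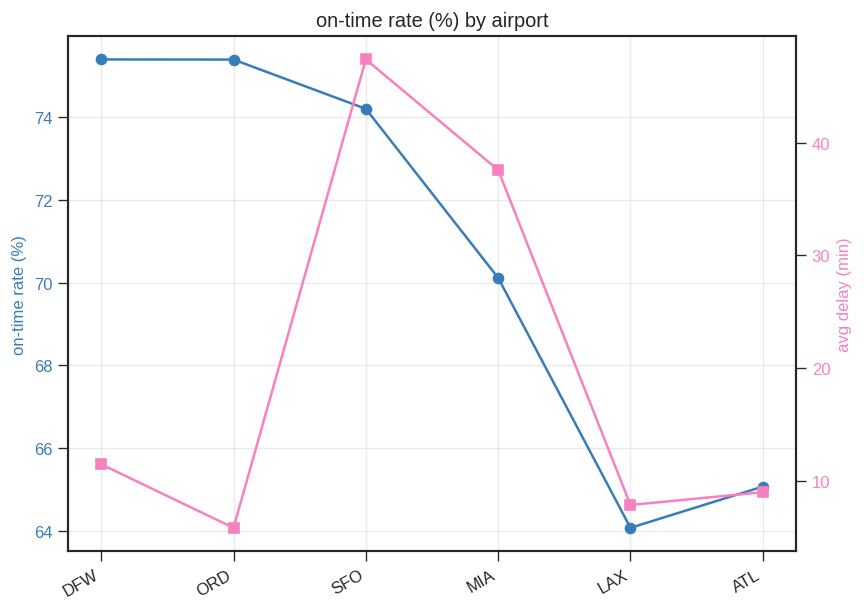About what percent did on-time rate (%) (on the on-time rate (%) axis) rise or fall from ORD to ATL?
≈ -13.3%

ORD ≈ 75, ATL ≈ 65; (65 − 75) / 75 ≈ -13.3%.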